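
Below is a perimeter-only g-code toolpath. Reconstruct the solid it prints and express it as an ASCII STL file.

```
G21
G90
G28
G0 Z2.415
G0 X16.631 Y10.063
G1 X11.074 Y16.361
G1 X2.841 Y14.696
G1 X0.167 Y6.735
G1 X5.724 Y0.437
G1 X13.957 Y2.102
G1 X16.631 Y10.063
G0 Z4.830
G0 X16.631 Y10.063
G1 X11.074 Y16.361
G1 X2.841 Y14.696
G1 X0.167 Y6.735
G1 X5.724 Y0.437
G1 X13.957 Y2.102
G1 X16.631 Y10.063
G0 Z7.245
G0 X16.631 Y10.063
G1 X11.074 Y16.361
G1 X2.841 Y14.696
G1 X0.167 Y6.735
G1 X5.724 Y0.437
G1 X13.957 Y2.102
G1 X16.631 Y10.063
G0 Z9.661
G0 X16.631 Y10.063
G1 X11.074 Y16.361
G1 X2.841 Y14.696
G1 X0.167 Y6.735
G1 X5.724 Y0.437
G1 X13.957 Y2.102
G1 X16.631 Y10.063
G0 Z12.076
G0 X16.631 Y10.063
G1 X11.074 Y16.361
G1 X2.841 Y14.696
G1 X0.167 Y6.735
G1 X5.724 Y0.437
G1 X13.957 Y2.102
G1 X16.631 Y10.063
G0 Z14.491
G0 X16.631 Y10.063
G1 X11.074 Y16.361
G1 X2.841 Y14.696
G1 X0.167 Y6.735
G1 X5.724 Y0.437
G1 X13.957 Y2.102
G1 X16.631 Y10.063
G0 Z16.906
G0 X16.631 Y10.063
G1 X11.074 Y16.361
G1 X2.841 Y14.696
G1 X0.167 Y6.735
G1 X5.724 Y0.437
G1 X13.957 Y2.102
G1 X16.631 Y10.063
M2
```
solid part
  facet normal 0.0000 0.0000 -1.0000
    outer loop
      vertex 2.841 14.696 0.000
      vertex 11.074 16.361 0.000
      vertex 16.631 10.063 0.000
    endloop
  endfacet
  facet normal 0.0000 0.0000 -1.0000
    outer loop
      vertex 0.167 6.735 0.000
      vertex 2.841 14.696 0.000
      vertex 16.631 10.063 0.000
    endloop
  endfacet
  facet normal 0.0000 0.0000 -1.0000
    outer loop
      vertex 5.724 0.437 0.000
      vertex 0.167 6.735 0.000
      vertex 16.631 10.063 0.000
    endloop
  endfacet
  facet normal 0.0000 0.0000 -1.0000
    outer loop
      vertex 13.957 2.102 0.000
      vertex 5.724 0.437 0.000
      vertex 16.631 10.063 0.000
    endloop
  endfacet
  facet normal 0.0000 0.0000 1.0000
    outer loop
      vertex 16.631 10.063 16.906
      vertex 11.074 16.361 16.906
      vertex 2.841 14.696 16.906
    endloop
  endfacet
  facet normal 0.0000 0.0000 1.0000
    outer loop
      vertex 16.631 10.063 16.906
      vertex 2.841 14.696 16.906
      vertex 0.167 6.735 16.906
    endloop
  endfacet
  facet normal 0.0000 0.0000 1.0000
    outer loop
      vertex 16.631 10.063 16.906
      vertex 0.167 6.735 16.906
      vertex 5.724 0.437 16.906
    endloop
  endfacet
  facet normal 0.0000 0.0000 1.0000
    outer loop
      vertex 16.631 10.063 16.906
      vertex 5.724 0.437 16.906
      vertex 13.957 2.102 16.906
    endloop
  endfacet
  facet normal 0.7498 0.6616 0.0000
    outer loop
      vertex 16.631 10.063 0.000
      vertex 11.074 16.361 0.000
      vertex 11.074 16.361 16.906
    endloop
  endfacet
  facet normal 0.7498 0.6616 0.0000
    outer loop
      vertex 16.631 10.063 0.000
      vertex 11.074 16.361 16.906
      vertex 16.631 10.063 16.906
    endloop
  endfacet
  facet normal -0.1982 0.9802 0.0000
    outer loop
      vertex 11.074 16.361 0.000
      vertex 2.841 14.696 0.000
      vertex 2.841 14.696 16.906
    endloop
  endfacet
  facet normal -0.1982 0.9802 0.0000
    outer loop
      vertex 11.074 16.361 0.000
      vertex 2.841 14.696 16.906
      vertex 11.074 16.361 16.906
    endloop
  endfacet
  facet normal -0.9480 0.3184 0.0000
    outer loop
      vertex 2.841 14.696 0.000
      vertex 0.167 6.735 0.000
      vertex 0.167 6.735 16.906
    endloop
  endfacet
  facet normal -0.9480 0.3184 0.0000
    outer loop
      vertex 2.841 14.696 0.000
      vertex 0.167 6.735 16.906
      vertex 2.841 14.696 16.906
    endloop
  endfacet
  facet normal -0.7498 -0.6616 0.0000
    outer loop
      vertex 0.167 6.735 0.000
      vertex 5.724 0.437 0.000
      vertex 5.724 0.437 16.906
    endloop
  endfacet
  facet normal -0.7498 -0.6616 0.0000
    outer loop
      vertex 0.167 6.735 0.000
      vertex 5.724 0.437 16.906
      vertex 0.167 6.735 16.906
    endloop
  endfacet
  facet normal 0.1982 -0.9802 0.0000
    outer loop
      vertex 5.724 0.437 0.000
      vertex 13.957 2.102 0.000
      vertex 13.957 2.102 16.906
    endloop
  endfacet
  facet normal 0.1982 -0.9802 0.0000
    outer loop
      vertex 5.724 0.437 0.000
      vertex 13.957 2.102 16.906
      vertex 5.724 0.437 16.906
    endloop
  endfacet
  facet normal 0.9480 -0.3184 0.0000
    outer loop
      vertex 13.957 2.102 0.000
      vertex 16.631 10.063 0.000
      vertex 16.631 10.063 16.906
    endloop
  endfacet
  facet normal 0.9480 -0.3184 0.0000
    outer loop
      vertex 13.957 2.102 0.000
      vertex 16.631 10.063 16.906
      vertex 13.957 2.102 16.906
    endloop
  endfacet
endsolid part

The G0 Z moves step by Δz≈2.415 mm. Every layer's G1 loop is the same polygon, so the solid is a straight extrusion of it from z=0 to z≈16.9. Closing with flat bottom and top caps and triangulating gives 20 facets — a regular 6-sided prism (a cylinder approximated with 6 flat sides), circumscribed radius ≈ 8.4 mm, height ≈ 16.9 mm.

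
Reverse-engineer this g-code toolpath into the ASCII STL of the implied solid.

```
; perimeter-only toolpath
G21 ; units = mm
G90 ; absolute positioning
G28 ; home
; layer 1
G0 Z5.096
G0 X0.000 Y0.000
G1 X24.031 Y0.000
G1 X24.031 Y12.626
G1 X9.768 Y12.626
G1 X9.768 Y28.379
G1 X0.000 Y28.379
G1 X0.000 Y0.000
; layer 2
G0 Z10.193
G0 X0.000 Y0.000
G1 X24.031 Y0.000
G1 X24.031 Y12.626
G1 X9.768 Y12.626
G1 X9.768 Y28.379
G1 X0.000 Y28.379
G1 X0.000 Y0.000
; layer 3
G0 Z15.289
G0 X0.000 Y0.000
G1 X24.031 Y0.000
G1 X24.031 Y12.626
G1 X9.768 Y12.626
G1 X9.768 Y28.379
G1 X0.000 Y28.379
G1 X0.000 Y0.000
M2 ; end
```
solid part
  facet normal 0.0000 0.0000 -1.0000
    outer loop
      vertex 24.031 12.626 0.000
      vertex 24.031 0.000 0.000
      vertex 0.000 0.000 0.000
    endloop
  endfacet
  facet normal 0.0000 0.0000 -1.0000
    outer loop
      vertex 9.768 12.626 0.000
      vertex 24.031 12.626 0.000
      vertex 0.000 0.000 0.000
    endloop
  endfacet
  facet normal 0.0000 0.0000 -1.0000
    outer loop
      vertex 9.768 28.379 0.000
      vertex 9.768 12.626 0.000
      vertex 0.000 0.000 0.000
    endloop
  endfacet
  facet normal 0.0000 0.0000 -1.0000
    outer loop
      vertex 0.000 28.379 0.000
      vertex 9.768 28.379 0.000
      vertex 0.000 0.000 0.000
    endloop
  endfacet
  facet normal 0.0000 0.0000 1.0000
    outer loop
      vertex 0.000 0.000 15.289
      vertex 24.031 0.000 15.289
      vertex 24.031 12.626 15.289
    endloop
  endfacet
  facet normal 0.0000 0.0000 1.0000
    outer loop
      vertex 0.000 0.000 15.289
      vertex 24.031 12.626 15.289
      vertex 9.768 12.626 15.289
    endloop
  endfacet
  facet normal 0.0000 0.0000 1.0000
    outer loop
      vertex 0.000 0.000 15.289
      vertex 9.768 12.626 15.289
      vertex 9.768 28.379 15.289
    endloop
  endfacet
  facet normal 0.0000 0.0000 1.0000
    outer loop
      vertex 0.000 0.000 15.289
      vertex 9.768 28.379 15.289
      vertex 0.000 28.379 15.289
    endloop
  endfacet
  facet normal 0.0000 -1.0000 0.0000
    outer loop
      vertex 0.000 0.000 0.000
      vertex 24.031 0.000 0.000
      vertex 24.031 0.000 15.289
    endloop
  endfacet
  facet normal 0.0000 -1.0000 0.0000
    outer loop
      vertex 0.000 0.000 0.000
      vertex 24.031 0.000 15.289
      vertex 0.000 0.000 15.289
    endloop
  endfacet
  facet normal 1.0000 0.0000 0.0000
    outer loop
      vertex 24.031 0.000 0.000
      vertex 24.031 12.626 0.000
      vertex 24.031 12.626 15.289
    endloop
  endfacet
  facet normal 1.0000 0.0000 0.0000
    outer loop
      vertex 24.031 0.000 0.000
      vertex 24.031 12.626 15.289
      vertex 24.031 0.000 15.289
    endloop
  endfacet
  facet normal 0.0000 1.0000 0.0000
    outer loop
      vertex 24.031 12.626 0.000
      vertex 9.768 12.626 0.000
      vertex 9.768 12.626 15.289
    endloop
  endfacet
  facet normal 0.0000 1.0000 0.0000
    outer loop
      vertex 24.031 12.626 0.000
      vertex 9.768 12.626 15.289
      vertex 24.031 12.626 15.289
    endloop
  endfacet
  facet normal 1.0000 0.0000 0.0000
    outer loop
      vertex 9.768 12.626 0.000
      vertex 9.768 28.379 0.000
      vertex 9.768 28.379 15.289
    endloop
  endfacet
  facet normal 1.0000 0.0000 0.0000
    outer loop
      vertex 9.768 12.626 0.000
      vertex 9.768 28.379 15.289
      vertex 9.768 12.626 15.289
    endloop
  endfacet
  facet normal 0.0000 1.0000 0.0000
    outer loop
      vertex 9.768 28.379 0.000
      vertex 0.000 28.379 0.000
      vertex 0.000 28.379 15.289
    endloop
  endfacet
  facet normal 0.0000 1.0000 0.0000
    outer loop
      vertex 9.768 28.379 0.000
      vertex 0.000 28.379 15.289
      vertex 9.768 28.379 15.289
    endloop
  endfacet
  facet normal -1.0000 0.0000 0.0000
    outer loop
      vertex 0.000 28.379 0.000
      vertex 0.000 0.000 0.000
      vertex 0.000 0.000 15.289
    endloop
  endfacet
  facet normal -1.0000 0.0000 0.0000
    outer loop
      vertex 0.000 28.379 0.000
      vertex 0.000 0.000 15.289
      vertex 0.000 28.379 15.289
    endloop
  endfacet
endsolid part

The G0 Z moves step by Δz≈5.096 mm. Every layer's G1 loop is the same polygon, so the solid is a straight extrusion of it from z=0 to z≈15.3. Closing with flat bottom and top caps and triangulating gives 20 facets — an L-shaped prism: outer 24 × 28.4 mm, arm thicknesses ≈ 12.6 mm (horizontal) and 9.77 mm (vertical), extruded 15.3 mm in z.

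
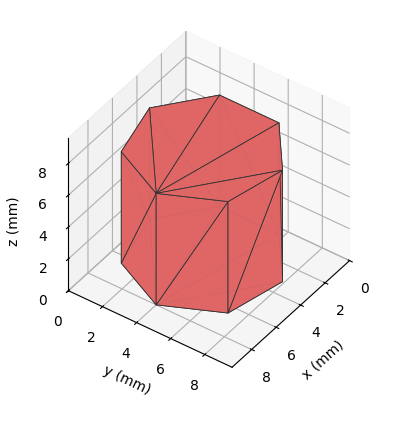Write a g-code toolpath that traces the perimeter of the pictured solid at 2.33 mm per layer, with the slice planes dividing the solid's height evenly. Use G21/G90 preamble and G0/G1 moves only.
Reading the render: the shape is a regular 7-sided prism (a cylinder approximated with 7 flat sides), circumscribed radius ≈ 4 mm, height ≈ 7 mm (dimensions read to the nearest mm from the axis ticks). For the g-code, the solid's height is divided into equal slices at the stated Δz and each level perimeter traced with G1 moves after a G0 lift.

; perimeter-only toolpath
G21 ; units = mm
G90 ; absolute positioning
G28 ; home
; layer 1
G0 Z2.33
G0 X8.00 Y4.00
G1 X6.49 Y7.13
G1 X3.11 Y7.90
G1 X0.40 Y5.74
G1 X0.40 Y2.26
G1 X3.11 Y0.10
G1 X6.49 Y0.87
G1 X8.00 Y4.00
; layer 2
G0 Z4.67
G0 X8.00 Y4.00
G1 X6.49 Y7.13
G1 X3.11 Y7.90
G1 X0.40 Y5.74
G1 X0.40 Y2.26
G1 X3.11 Y0.10
G1 X6.49 Y0.87
G1 X8.00 Y4.00
; layer 3
G0 Z7.00
G0 X8.00 Y4.00
G1 X6.49 Y7.13
G1 X3.11 Y7.90
G1 X0.40 Y5.74
G1 X0.40 Y2.26
G1 X3.11 Y0.10
G1 X6.49 Y0.87
G1 X8.00 Y4.00
M2 ; end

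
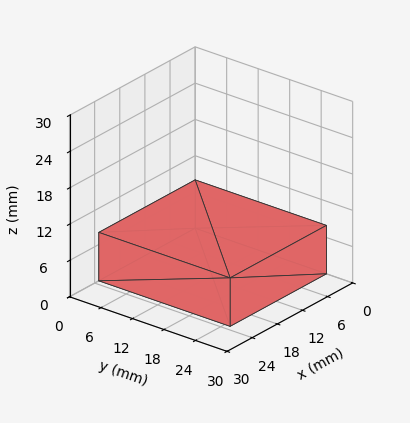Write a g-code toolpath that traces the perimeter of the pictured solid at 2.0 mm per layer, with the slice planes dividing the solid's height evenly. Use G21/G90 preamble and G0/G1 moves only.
Reading the render: the shape is a rectangular box, roughly 23 × 25 mm footprint and 8 mm tall (dimensions read to the nearest mm from the axis ticks). For the g-code, the solid's height is divided into equal slices at the stated Δz and each level perimeter traced with G1 moves after a G0 lift.

; perimeter-only toolpath
G21 ; units = mm
G90 ; absolute positioning
G28 ; home
; layer 1
G0 Z2.0
G0 X0.0 Y0.0
G1 X23.0 Y0.0
G1 X23.0 Y25.0
G1 X0.0 Y25.0
G1 X0.0 Y0.0
; layer 2
G0 Z4.0
G0 X0.0 Y0.0
G1 X23.0 Y0.0
G1 X23.0 Y25.0
G1 X0.0 Y25.0
G1 X0.0 Y0.0
; layer 3
G0 Z6.0
G0 X0.0 Y0.0
G1 X23.0 Y0.0
G1 X23.0 Y25.0
G1 X0.0 Y25.0
G1 X0.0 Y0.0
; layer 4
G0 Z8.0
G0 X0.0 Y0.0
G1 X23.0 Y0.0
G1 X23.0 Y25.0
G1 X0.0 Y25.0
G1 X0.0 Y0.0
M2 ; end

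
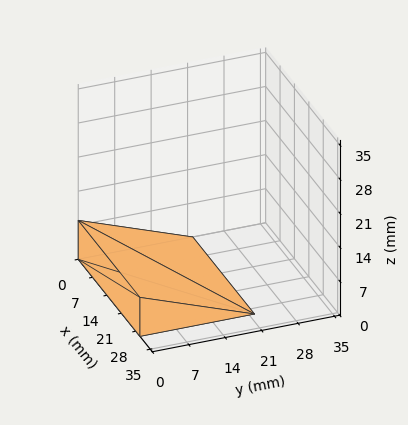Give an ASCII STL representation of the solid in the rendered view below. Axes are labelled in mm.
Reading the render: the shape is a wedge (ramp): 30 × 22 mm base, rising to 8 mm along the y=0 edge and sloping linearly to z=0 at y=22 (dimensions read to the nearest mm from the axis ticks). For the STL, each face is triangulated and given an outward normal.

solid part
  facet normal 0.0000 0.0000 -1.0000
    outer loop
      vertex 30.000 22.000 0.000
      vertex 30.000 0.000 0.000
      vertex 0.000 0.000 0.000
    endloop
  endfacet
  facet normal 0.0000 0.0000 -1.0000
    outer loop
      vertex 0.000 22.000 0.000
      vertex 30.000 22.000 0.000
      vertex 0.000 0.000 0.000
    endloop
  endfacet
  facet normal 0.0000 -1.0000 0.0000
    outer loop
      vertex 0.000 0.000 0.000
      vertex 30.000 0.000 0.000
      vertex 30.000 0.000 8.000
    endloop
  endfacet
  facet normal 0.0000 -1.0000 0.0000
    outer loop
      vertex 0.000 0.000 0.000
      vertex 30.000 0.000 8.000
      vertex 0.000 0.000 8.000
    endloop
  endfacet
  facet normal 0.0000 0.3417 0.9398
    outer loop
      vertex 0.000 0.000 8.000
      vertex 30.000 0.000 8.000
      vertex 30.000 22.000 0.000
    endloop
  endfacet
  facet normal 0.0000 0.3417 0.9398
    outer loop
      vertex 0.000 0.000 8.000
      vertex 30.000 22.000 0.000
      vertex 0.000 22.000 0.000
    endloop
  endfacet
  facet normal -1.0000 0.0000 0.0000
    outer loop
      vertex 0.000 0.000 8.000
      vertex 0.000 22.000 0.000
      vertex 0.000 0.000 0.000
    endloop
  endfacet
  facet normal 1.0000 0.0000 0.0000
    outer loop
      vertex 30.000 0.000 0.000
      vertex 30.000 22.000 0.000
      vertex 30.000 0.000 8.000
    endloop
  endfacet
endsolid part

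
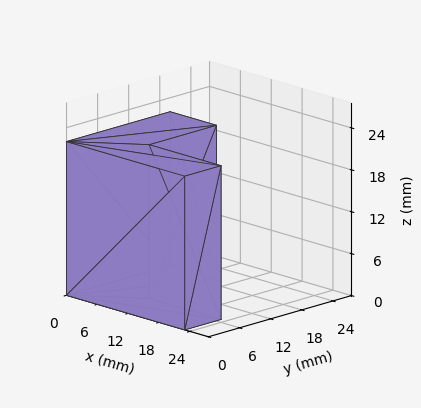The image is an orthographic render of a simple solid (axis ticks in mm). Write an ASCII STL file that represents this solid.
Reading the render: the shape is an L-shaped prism: outer 23 × 20 mm, arm thicknesses ≈ 7 mm (horizontal) and 9 mm (vertical), extruded 22 mm in z (dimensions read to the nearest mm from the axis ticks). For the STL, each face is triangulated and given an outward normal.

solid part
  facet normal 0.0000 0.0000 -1.0000
    outer loop
      vertex 23.000 7.000 0.000
      vertex 23.000 0.000 0.000
      vertex 0.000 0.000 0.000
    endloop
  endfacet
  facet normal 0.0000 0.0000 -1.0000
    outer loop
      vertex 9.000 7.000 0.000
      vertex 23.000 7.000 0.000
      vertex 0.000 0.000 0.000
    endloop
  endfacet
  facet normal 0.0000 0.0000 -1.0000
    outer loop
      vertex 9.000 20.000 0.000
      vertex 9.000 7.000 0.000
      vertex 0.000 0.000 0.000
    endloop
  endfacet
  facet normal 0.0000 0.0000 -1.0000
    outer loop
      vertex 0.000 20.000 0.000
      vertex 9.000 20.000 0.000
      vertex 0.000 0.000 0.000
    endloop
  endfacet
  facet normal 0.0000 0.0000 1.0000
    outer loop
      vertex 0.000 0.000 22.000
      vertex 23.000 0.000 22.000
      vertex 23.000 7.000 22.000
    endloop
  endfacet
  facet normal 0.0000 0.0000 1.0000
    outer loop
      vertex 0.000 0.000 22.000
      vertex 23.000 7.000 22.000
      vertex 9.000 7.000 22.000
    endloop
  endfacet
  facet normal 0.0000 0.0000 1.0000
    outer loop
      vertex 0.000 0.000 22.000
      vertex 9.000 7.000 22.000
      vertex 9.000 20.000 22.000
    endloop
  endfacet
  facet normal 0.0000 0.0000 1.0000
    outer loop
      vertex 0.000 0.000 22.000
      vertex 9.000 20.000 22.000
      vertex 0.000 20.000 22.000
    endloop
  endfacet
  facet normal 0.0000 -1.0000 0.0000
    outer loop
      vertex 0.000 0.000 0.000
      vertex 23.000 0.000 0.000
      vertex 23.000 0.000 22.000
    endloop
  endfacet
  facet normal 0.0000 -1.0000 0.0000
    outer loop
      vertex 0.000 0.000 0.000
      vertex 23.000 0.000 22.000
      vertex 0.000 0.000 22.000
    endloop
  endfacet
  facet normal 1.0000 0.0000 0.0000
    outer loop
      vertex 23.000 0.000 0.000
      vertex 23.000 7.000 0.000
      vertex 23.000 7.000 22.000
    endloop
  endfacet
  facet normal 1.0000 0.0000 0.0000
    outer loop
      vertex 23.000 0.000 0.000
      vertex 23.000 7.000 22.000
      vertex 23.000 0.000 22.000
    endloop
  endfacet
  facet normal 0.0000 1.0000 0.0000
    outer loop
      vertex 23.000 7.000 0.000
      vertex 9.000 7.000 0.000
      vertex 9.000 7.000 22.000
    endloop
  endfacet
  facet normal 0.0000 1.0000 0.0000
    outer loop
      vertex 23.000 7.000 0.000
      vertex 9.000 7.000 22.000
      vertex 23.000 7.000 22.000
    endloop
  endfacet
  facet normal 1.0000 0.0000 0.0000
    outer loop
      vertex 9.000 7.000 0.000
      vertex 9.000 20.000 0.000
      vertex 9.000 20.000 22.000
    endloop
  endfacet
  facet normal 1.0000 0.0000 0.0000
    outer loop
      vertex 9.000 7.000 0.000
      vertex 9.000 20.000 22.000
      vertex 9.000 7.000 22.000
    endloop
  endfacet
  facet normal 0.0000 1.0000 0.0000
    outer loop
      vertex 9.000 20.000 0.000
      vertex 0.000 20.000 0.000
      vertex 0.000 20.000 22.000
    endloop
  endfacet
  facet normal 0.0000 1.0000 0.0000
    outer loop
      vertex 9.000 20.000 0.000
      vertex 0.000 20.000 22.000
      vertex 9.000 20.000 22.000
    endloop
  endfacet
  facet normal -1.0000 0.0000 0.0000
    outer loop
      vertex 0.000 20.000 0.000
      vertex 0.000 0.000 0.000
      vertex 0.000 0.000 22.000
    endloop
  endfacet
  facet normal -1.0000 0.0000 0.0000
    outer loop
      vertex 0.000 20.000 0.000
      vertex 0.000 0.000 22.000
      vertex 0.000 20.000 22.000
    endloop
  endfacet
endsolid part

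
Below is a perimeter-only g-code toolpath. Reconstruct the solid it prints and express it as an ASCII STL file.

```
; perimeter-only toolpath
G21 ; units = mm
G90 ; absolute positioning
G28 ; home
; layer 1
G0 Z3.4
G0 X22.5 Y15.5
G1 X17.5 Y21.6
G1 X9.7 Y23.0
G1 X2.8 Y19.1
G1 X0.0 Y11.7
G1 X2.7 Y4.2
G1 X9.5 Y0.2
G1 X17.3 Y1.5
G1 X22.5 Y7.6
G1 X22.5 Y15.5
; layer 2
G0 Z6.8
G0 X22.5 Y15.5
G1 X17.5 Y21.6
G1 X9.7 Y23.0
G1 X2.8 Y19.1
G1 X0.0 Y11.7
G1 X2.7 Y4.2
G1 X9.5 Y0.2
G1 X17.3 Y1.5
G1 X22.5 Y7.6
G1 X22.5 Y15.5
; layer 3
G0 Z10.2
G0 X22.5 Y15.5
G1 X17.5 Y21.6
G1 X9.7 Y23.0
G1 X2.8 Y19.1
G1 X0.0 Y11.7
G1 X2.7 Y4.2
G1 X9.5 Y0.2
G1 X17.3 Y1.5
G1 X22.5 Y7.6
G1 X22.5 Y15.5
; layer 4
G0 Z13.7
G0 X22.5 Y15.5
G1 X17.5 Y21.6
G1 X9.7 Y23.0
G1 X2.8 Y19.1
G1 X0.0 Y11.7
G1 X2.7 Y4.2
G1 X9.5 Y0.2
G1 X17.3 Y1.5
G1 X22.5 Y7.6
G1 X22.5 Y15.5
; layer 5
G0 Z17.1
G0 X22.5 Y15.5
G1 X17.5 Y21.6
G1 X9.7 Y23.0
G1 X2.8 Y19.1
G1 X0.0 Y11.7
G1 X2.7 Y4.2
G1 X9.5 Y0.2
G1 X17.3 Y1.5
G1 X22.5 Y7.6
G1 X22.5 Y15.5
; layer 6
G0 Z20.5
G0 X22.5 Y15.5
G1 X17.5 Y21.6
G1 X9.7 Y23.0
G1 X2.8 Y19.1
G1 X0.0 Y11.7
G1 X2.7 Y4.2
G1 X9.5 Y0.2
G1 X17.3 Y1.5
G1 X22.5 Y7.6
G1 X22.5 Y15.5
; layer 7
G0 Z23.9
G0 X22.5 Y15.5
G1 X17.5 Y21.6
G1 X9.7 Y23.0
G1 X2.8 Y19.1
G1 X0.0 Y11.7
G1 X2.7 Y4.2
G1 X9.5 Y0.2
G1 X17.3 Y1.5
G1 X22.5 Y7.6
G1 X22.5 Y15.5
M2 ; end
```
solid part
  facet normal 0.0000 0.0000 -1.0000
    outer loop
      vertex 9.7 23.0 0.0
      vertex 17.5 21.6 0.0
      vertex 22.5 15.5 0.0
    endloop
  endfacet
  facet normal 0.0000 0.0000 -1.0000
    outer loop
      vertex 2.8 19.1 0.0
      vertex 9.7 23.0 0.0
      vertex 22.5 15.5 0.0
    endloop
  endfacet
  facet normal 0.0000 0.0000 -1.0000
    outer loop
      vertex 0.0 11.7 0.0
      vertex 2.8 19.1 0.0
      vertex 22.5 15.5 0.0
    endloop
  endfacet
  facet normal 0.0000 0.0000 -1.0000
    outer loop
      vertex 2.7 4.2 0.0
      vertex 0.0 11.7 0.0
      vertex 22.5 15.5 0.0
    endloop
  endfacet
  facet normal 0.0000 0.0000 -1.0000
    outer loop
      vertex 9.5 0.2 0.0
      vertex 2.7 4.2 0.0
      vertex 22.5 15.5 0.0
    endloop
  endfacet
  facet normal 0.0000 0.0000 -1.0000
    outer loop
      vertex 17.3 1.5 0.0
      vertex 9.5 0.2 0.0
      vertex 22.5 15.5 0.0
    endloop
  endfacet
  facet normal 0.0000 0.0000 -1.0000
    outer loop
      vertex 22.5 7.6 0.0
      vertex 17.3 1.5 0.0
      vertex 22.5 15.5 0.0
    endloop
  endfacet
  facet normal 0.0000 0.0000 1.0000
    outer loop
      vertex 22.5 15.5 23.9
      vertex 17.5 21.6 23.9
      vertex 9.7 23.0 23.9
    endloop
  endfacet
  facet normal 0.0000 0.0000 1.0000
    outer loop
      vertex 22.5 15.5 23.9
      vertex 9.7 23.0 23.9
      vertex 2.8 19.1 23.9
    endloop
  endfacet
  facet normal 0.0000 0.0000 1.0000
    outer loop
      vertex 22.5 15.5 23.9
      vertex 2.8 19.1 23.9
      vertex 0.0 11.7 23.9
    endloop
  endfacet
  facet normal 0.0000 0.0000 1.0000
    outer loop
      vertex 22.5 15.5 23.9
      vertex 0.0 11.7 23.9
      vertex 2.7 4.2 23.9
    endloop
  endfacet
  facet normal 0.0000 0.0000 1.0000
    outer loop
      vertex 22.5 15.5 23.9
      vertex 2.7 4.2 23.9
      vertex 9.5 0.2 23.9
    endloop
  endfacet
  facet normal 0.0000 0.0000 1.0000
    outer loop
      vertex 22.5 15.5 23.9
      vertex 9.5 0.2 23.9
      vertex 17.3 1.5 23.9
    endloop
  endfacet
  facet normal 0.0000 0.0000 1.0000
    outer loop
      vertex 22.5 15.5 23.9
      vertex 17.3 1.5 23.9
      vertex 22.5 7.6 23.9
    endloop
  endfacet
  facet normal 0.7734 0.6339 0.0000
    outer loop
      vertex 22.5 15.5 0.0
      vertex 17.5 21.6 0.0
      vertex 17.5 21.6 23.9
    endloop
  endfacet
  facet normal 0.7734 0.6339 0.0000
    outer loop
      vertex 22.5 15.5 0.0
      vertex 17.5 21.6 23.9
      vertex 22.5 15.5 23.9
    endloop
  endfacet
  facet normal 0.1767 0.9843 0.0000
    outer loop
      vertex 17.5 21.6 0.0
      vertex 9.7 23.0 0.0
      vertex 9.7 23.0 23.9
    endloop
  endfacet
  facet normal 0.1767 0.9843 0.0000
    outer loop
      vertex 17.5 21.6 0.0
      vertex 9.7 23.0 23.9
      vertex 17.5 21.6 23.9
    endloop
  endfacet
  facet normal -0.4921 0.8706 0.0000
    outer loop
      vertex 9.7 23.0 0.0
      vertex 2.8 19.1 0.0
      vertex 2.8 19.1 23.9
    endloop
  endfacet
  facet normal -0.4921 0.8706 0.0000
    outer loop
      vertex 9.7 23.0 0.0
      vertex 2.8 19.1 23.9
      vertex 9.7 23.0 23.9
    endloop
  endfacet
  facet normal -0.9353 0.3539 0.0000
    outer loop
      vertex 2.8 19.1 0.0
      vertex 0.0 11.7 0.0
      vertex 0.0 11.7 23.9
    endloop
  endfacet
  facet normal -0.9353 0.3539 0.0000
    outer loop
      vertex 2.8 19.1 0.0
      vertex 0.0 11.7 23.9
      vertex 2.8 19.1 23.9
    endloop
  endfacet
  facet normal -0.9409 -0.3387 0.0000
    outer loop
      vertex 0.0 11.7 0.0
      vertex 2.7 4.2 0.0
      vertex 2.7 4.2 23.9
    endloop
  endfacet
  facet normal -0.9409 -0.3387 0.0000
    outer loop
      vertex 0.0 11.7 0.0
      vertex 2.7 4.2 23.9
      vertex 0.0 11.7 23.9
    endloop
  endfacet
  facet normal -0.5070 -0.8619 0.0000
    outer loop
      vertex 2.7 4.2 0.0
      vertex 9.5 0.2 0.0
      vertex 9.5 0.2 23.9
    endloop
  endfacet
  facet normal -0.5070 -0.8619 0.0000
    outer loop
      vertex 2.7 4.2 0.0
      vertex 9.5 0.2 23.9
      vertex 2.7 4.2 23.9
    endloop
  endfacet
  facet normal 0.1644 -0.9864 0.0000
    outer loop
      vertex 9.5 0.2 0.0
      vertex 17.3 1.5 0.0
      vertex 17.3 1.5 23.9
    endloop
  endfacet
  facet normal 0.1644 -0.9864 0.0000
    outer loop
      vertex 9.5 0.2 0.0
      vertex 17.3 1.5 23.9
      vertex 9.5 0.2 23.9
    endloop
  endfacet
  facet normal 0.7610 -0.6487 0.0000
    outer loop
      vertex 17.3 1.5 0.0
      vertex 22.5 7.6 0.0
      vertex 22.5 7.6 23.9
    endloop
  endfacet
  facet normal 0.7610 -0.6487 0.0000
    outer loop
      vertex 17.3 1.5 0.0
      vertex 22.5 7.6 23.9
      vertex 17.3 1.5 23.9
    endloop
  endfacet
  facet normal 1.0000 0.0000 0.0000
    outer loop
      vertex 22.5 7.6 0.0
      vertex 22.5 15.5 0.0
      vertex 22.5 15.5 23.9
    endloop
  endfacet
  facet normal 1.0000 0.0000 0.0000
    outer loop
      vertex 22.5 7.6 0.0
      vertex 22.5 15.5 23.9
      vertex 22.5 7.6 23.9
    endloop
  endfacet
endsolid part

The G0 Z moves step by Δz≈3.4 mm. Every layer's G1 loop is the same polygon, so the solid is a straight extrusion of it from z=0 to z≈23.9. Closing with flat bottom and top caps and triangulating gives 32 facets — a regular 9-sided prism (a cylinder approximated with 9 flat sides), circumscribed radius ≈ 11.6 mm, height ≈ 23.9 mm.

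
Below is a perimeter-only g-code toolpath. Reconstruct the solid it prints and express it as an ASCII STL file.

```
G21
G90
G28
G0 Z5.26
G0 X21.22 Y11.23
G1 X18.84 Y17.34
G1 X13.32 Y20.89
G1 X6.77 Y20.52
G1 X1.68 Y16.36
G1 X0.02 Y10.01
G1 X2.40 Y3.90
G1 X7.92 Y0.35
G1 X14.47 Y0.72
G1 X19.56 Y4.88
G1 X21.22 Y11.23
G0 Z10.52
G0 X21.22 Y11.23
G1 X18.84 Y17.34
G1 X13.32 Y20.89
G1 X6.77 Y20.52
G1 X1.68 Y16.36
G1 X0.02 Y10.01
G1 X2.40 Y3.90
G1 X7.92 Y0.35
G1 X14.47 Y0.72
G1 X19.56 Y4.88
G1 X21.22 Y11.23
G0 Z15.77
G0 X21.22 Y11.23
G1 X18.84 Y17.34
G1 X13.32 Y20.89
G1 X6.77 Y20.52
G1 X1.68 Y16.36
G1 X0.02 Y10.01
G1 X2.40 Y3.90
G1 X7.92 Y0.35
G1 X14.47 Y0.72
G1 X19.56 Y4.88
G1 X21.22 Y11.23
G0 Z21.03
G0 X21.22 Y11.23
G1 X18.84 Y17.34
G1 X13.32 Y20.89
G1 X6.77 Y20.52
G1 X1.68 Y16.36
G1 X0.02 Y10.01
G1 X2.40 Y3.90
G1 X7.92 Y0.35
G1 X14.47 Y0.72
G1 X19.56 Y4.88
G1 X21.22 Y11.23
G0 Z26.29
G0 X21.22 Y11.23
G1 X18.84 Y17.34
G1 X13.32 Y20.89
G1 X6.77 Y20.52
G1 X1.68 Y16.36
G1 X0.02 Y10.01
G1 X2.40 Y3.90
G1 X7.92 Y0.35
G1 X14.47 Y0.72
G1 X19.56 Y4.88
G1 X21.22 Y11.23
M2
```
solid part
  facet normal 0.0000 0.0000 -1.0000
    outer loop
      vertex 13.32 20.89 0.00
      vertex 18.84 17.34 0.00
      vertex 21.22 11.23 0.00
    endloop
  endfacet
  facet normal 0.0000 0.0000 -1.0000
    outer loop
      vertex 6.77 20.52 0.00
      vertex 13.32 20.89 0.00
      vertex 21.22 11.23 0.00
    endloop
  endfacet
  facet normal 0.0000 0.0000 -1.0000
    outer loop
      vertex 1.68 16.36 0.00
      vertex 6.77 20.52 0.00
      vertex 21.22 11.23 0.00
    endloop
  endfacet
  facet normal 0.0000 0.0000 -1.0000
    outer loop
      vertex 0.02 10.01 0.00
      vertex 1.68 16.36 0.00
      vertex 21.22 11.23 0.00
    endloop
  endfacet
  facet normal 0.0000 0.0000 -1.0000
    outer loop
      vertex 2.40 3.90 0.00
      vertex 0.02 10.01 0.00
      vertex 21.22 11.23 0.00
    endloop
  endfacet
  facet normal 0.0000 0.0000 -1.0000
    outer loop
      vertex 7.92 0.35 0.00
      vertex 2.40 3.90 0.00
      vertex 21.22 11.23 0.00
    endloop
  endfacet
  facet normal 0.0000 0.0000 -1.0000
    outer loop
      vertex 14.47 0.72 0.00
      vertex 7.92 0.35 0.00
      vertex 21.22 11.23 0.00
    endloop
  endfacet
  facet normal 0.0000 0.0000 -1.0000
    outer loop
      vertex 19.56 4.88 0.00
      vertex 14.47 0.72 0.00
      vertex 21.22 11.23 0.00
    endloop
  endfacet
  facet normal 0.0000 0.0000 1.0000
    outer loop
      vertex 21.22 11.23 26.29
      vertex 18.84 17.34 26.29
      vertex 13.32 20.89 26.29
    endloop
  endfacet
  facet normal 0.0000 0.0000 1.0000
    outer loop
      vertex 21.22 11.23 26.29
      vertex 13.32 20.89 26.29
      vertex 6.77 20.52 26.29
    endloop
  endfacet
  facet normal 0.0000 0.0000 1.0000
    outer loop
      vertex 21.22 11.23 26.29
      vertex 6.77 20.52 26.29
      vertex 1.68 16.36 26.29
    endloop
  endfacet
  facet normal 0.0000 0.0000 1.0000
    outer loop
      vertex 21.22 11.23 26.29
      vertex 1.68 16.36 26.29
      vertex 0.02 10.01 26.29
    endloop
  endfacet
  facet normal 0.0000 0.0000 1.0000
    outer loop
      vertex 21.22 11.23 26.29
      vertex 0.02 10.01 26.29
      vertex 2.40 3.90 26.29
    endloop
  endfacet
  facet normal 0.0000 0.0000 1.0000
    outer loop
      vertex 21.22 11.23 26.29
      vertex 2.40 3.90 26.29
      vertex 7.92 0.35 26.29
    endloop
  endfacet
  facet normal 0.0000 0.0000 1.0000
    outer loop
      vertex 21.22 11.23 26.29
      vertex 7.92 0.35 26.29
      vertex 14.47 0.72 26.29
    endloop
  endfacet
  facet normal 0.0000 0.0000 1.0000
    outer loop
      vertex 21.22 11.23 26.29
      vertex 14.47 0.72 26.29
      vertex 19.56 4.88 26.29
    endloop
  endfacet
  facet normal 0.9318 0.3630 0.0000
    outer loop
      vertex 21.22 11.23 0.00
      vertex 18.84 17.34 0.00
      vertex 18.84 17.34 26.29
    endloop
  endfacet
  facet normal 0.9318 0.3630 0.0000
    outer loop
      vertex 21.22 11.23 0.00
      vertex 18.84 17.34 26.29
      vertex 21.22 11.23 26.29
    endloop
  endfacet
  facet normal 0.5409 0.8411 0.0000
    outer loop
      vertex 18.84 17.34 0.00
      vertex 13.32 20.89 0.00
      vertex 13.32 20.89 26.29
    endloop
  endfacet
  facet normal 0.5409 0.8411 0.0000
    outer loop
      vertex 18.84 17.34 0.00
      vertex 13.32 20.89 26.29
      vertex 18.84 17.34 26.29
    endloop
  endfacet
  facet normal -0.0564 0.9984 0.0000
    outer loop
      vertex 13.32 20.89 0.00
      vertex 6.77 20.52 0.00
      vertex 6.77 20.52 26.29
    endloop
  endfacet
  facet normal -0.0564 0.9984 0.0000
    outer loop
      vertex 13.32 20.89 0.00
      vertex 6.77 20.52 26.29
      vertex 13.32 20.89 26.29
    endloop
  endfacet
  facet normal -0.6328 0.7743 0.0000
    outer loop
      vertex 6.77 20.52 0.00
      vertex 1.68 16.36 0.00
      vertex 1.68 16.36 26.29
    endloop
  endfacet
  facet normal -0.6328 0.7743 0.0000
    outer loop
      vertex 6.77 20.52 0.00
      vertex 1.68 16.36 26.29
      vertex 6.77 20.52 26.29
    endloop
  endfacet
  facet normal -0.9675 0.2529 0.0000
    outer loop
      vertex 1.68 16.36 0.00
      vertex 0.02 10.01 0.00
      vertex 0.02 10.01 26.29
    endloop
  endfacet
  facet normal -0.9675 0.2529 0.0000
    outer loop
      vertex 1.68 16.36 0.00
      vertex 0.02 10.01 26.29
      vertex 1.68 16.36 26.29
    endloop
  endfacet
  facet normal -0.9318 -0.3630 0.0000
    outer loop
      vertex 0.02 10.01 0.00
      vertex 2.40 3.90 0.00
      vertex 2.40 3.90 26.29
    endloop
  endfacet
  facet normal -0.9318 -0.3630 0.0000
    outer loop
      vertex 0.02 10.01 0.00
      vertex 2.40 3.90 26.29
      vertex 0.02 10.01 26.29
    endloop
  endfacet
  facet normal -0.5409 -0.8411 0.0000
    outer loop
      vertex 2.40 3.90 0.00
      vertex 7.92 0.35 0.00
      vertex 7.92 0.35 26.29
    endloop
  endfacet
  facet normal -0.5409 -0.8411 0.0000
    outer loop
      vertex 2.40 3.90 0.00
      vertex 7.92 0.35 26.29
      vertex 2.40 3.90 26.29
    endloop
  endfacet
  facet normal 0.0564 -0.9984 0.0000
    outer loop
      vertex 7.92 0.35 0.00
      vertex 14.47 0.72 0.00
      vertex 14.47 0.72 26.29
    endloop
  endfacet
  facet normal 0.0564 -0.9984 0.0000
    outer loop
      vertex 7.92 0.35 0.00
      vertex 14.47 0.72 26.29
      vertex 7.92 0.35 26.29
    endloop
  endfacet
  facet normal 0.6328 -0.7743 0.0000
    outer loop
      vertex 14.47 0.72 0.00
      vertex 19.56 4.88 0.00
      vertex 19.56 4.88 26.29
    endloop
  endfacet
  facet normal 0.6328 -0.7743 0.0000
    outer loop
      vertex 14.47 0.72 0.00
      vertex 19.56 4.88 26.29
      vertex 14.47 0.72 26.29
    endloop
  endfacet
  facet normal 0.9675 -0.2529 0.0000
    outer loop
      vertex 19.56 4.88 0.00
      vertex 21.22 11.23 0.00
      vertex 21.22 11.23 26.29
    endloop
  endfacet
  facet normal 0.9675 -0.2529 0.0000
    outer loop
      vertex 19.56 4.88 0.00
      vertex 21.22 11.23 26.29
      vertex 19.56 4.88 26.29
    endloop
  endfacet
endsolid part

The G0 Z moves step by Δz≈5.26 mm. Every layer's G1 loop is the same polygon, so the solid is a straight extrusion of it from z=0 to z≈26.3. Closing with flat bottom and top caps and triangulating gives 36 facets — a regular 10-sided prism (a cylinder approximated with 10 flat sides), circumscribed radius ≈ 10.6 mm, height ≈ 26.3 mm.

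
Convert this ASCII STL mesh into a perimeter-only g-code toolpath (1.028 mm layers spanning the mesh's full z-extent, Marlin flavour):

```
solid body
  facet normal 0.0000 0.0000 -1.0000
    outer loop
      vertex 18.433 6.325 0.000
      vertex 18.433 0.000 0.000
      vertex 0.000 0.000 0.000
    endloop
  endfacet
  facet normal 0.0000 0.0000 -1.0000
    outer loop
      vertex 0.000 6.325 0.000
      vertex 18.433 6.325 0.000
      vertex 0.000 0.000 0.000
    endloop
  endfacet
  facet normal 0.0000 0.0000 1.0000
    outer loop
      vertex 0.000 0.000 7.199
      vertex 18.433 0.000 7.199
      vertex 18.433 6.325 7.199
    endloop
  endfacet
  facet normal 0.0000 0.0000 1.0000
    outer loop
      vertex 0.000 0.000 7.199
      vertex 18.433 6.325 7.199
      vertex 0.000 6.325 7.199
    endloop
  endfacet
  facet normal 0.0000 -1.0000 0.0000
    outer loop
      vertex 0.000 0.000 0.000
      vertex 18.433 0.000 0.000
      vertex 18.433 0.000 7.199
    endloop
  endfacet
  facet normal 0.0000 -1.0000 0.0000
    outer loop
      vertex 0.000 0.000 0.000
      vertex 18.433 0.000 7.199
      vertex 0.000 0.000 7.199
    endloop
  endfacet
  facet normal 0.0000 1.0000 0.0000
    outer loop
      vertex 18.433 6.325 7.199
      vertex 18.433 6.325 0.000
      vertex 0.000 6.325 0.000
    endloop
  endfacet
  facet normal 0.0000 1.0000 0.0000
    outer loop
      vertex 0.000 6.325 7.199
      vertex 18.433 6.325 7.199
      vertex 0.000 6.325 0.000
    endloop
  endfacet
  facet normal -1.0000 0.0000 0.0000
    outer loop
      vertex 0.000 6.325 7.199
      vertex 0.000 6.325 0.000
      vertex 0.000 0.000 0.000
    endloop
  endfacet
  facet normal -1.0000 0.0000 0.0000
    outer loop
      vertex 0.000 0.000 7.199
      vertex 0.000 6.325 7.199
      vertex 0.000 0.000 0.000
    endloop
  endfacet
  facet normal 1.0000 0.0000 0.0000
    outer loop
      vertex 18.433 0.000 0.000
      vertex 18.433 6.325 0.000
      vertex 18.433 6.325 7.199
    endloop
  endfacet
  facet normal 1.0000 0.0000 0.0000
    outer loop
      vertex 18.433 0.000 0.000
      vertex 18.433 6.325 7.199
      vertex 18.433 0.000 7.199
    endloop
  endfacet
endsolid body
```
; perimeter-only toolpath
G21 ; units = mm
G90 ; absolute positioning
G28 ; home
; layer 1
G0 Z1.028
G0 X0.000 Y0.000
G1 X18.433 Y0.000
G1 X18.433 Y6.325
G1 X0.000 Y6.325
G1 X0.000 Y0.000
; layer 2
G0 Z2.057
G0 X0.000 Y0.000
G1 X18.433 Y0.000
G1 X18.433 Y6.325
G1 X0.000 Y6.325
G1 X0.000 Y0.000
; layer 3
G0 Z3.085
G0 X0.000 Y0.000
G1 X18.433 Y0.000
G1 X18.433 Y6.325
G1 X0.000 Y6.325
G1 X0.000 Y0.000
; layer 4
G0 Z4.114
G0 X0.000 Y0.000
G1 X18.433 Y0.000
G1 X18.433 Y6.325
G1 X0.000 Y6.325
G1 X0.000 Y0.000
; layer 5
G0 Z5.142
G0 X0.000 Y0.000
G1 X18.433 Y0.000
G1 X18.433 Y6.325
G1 X0.000 Y6.325
G1 X0.000 Y0.000
; layer 6
G0 Z6.171
G0 X0.000 Y0.000
G1 X18.433 Y0.000
G1 X18.433 Y6.325
G1 X0.000 Y6.325
G1 X0.000 Y0.000
; layer 7
G0 Z7.199
G0 X0.000 Y0.000
G1 X18.433 Y0.000
G1 X18.433 Y6.325
G1 X0.000 Y6.325
G1 X0.000 Y0.000
M2 ; end

The solid is a rectangular box, roughly 18.4 × 6.33 mm footprint and 7.2 mm tall. Slicing at Δz = 1.028 mm — 7 equal slices spanning the solid's height, so layer i sits at z = i·h/7 — gives 7 non-empty perimeters. Each is a 4-segment closed polygon; G0 lifts to the layer z and rapids to the start vertex, then G1 traces the edges.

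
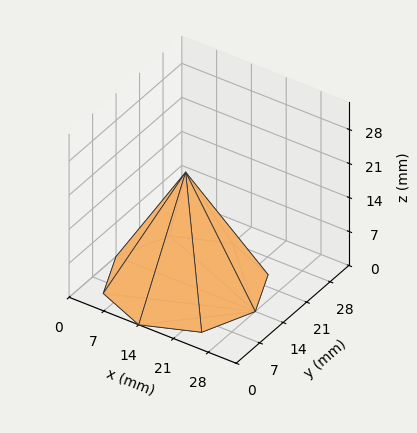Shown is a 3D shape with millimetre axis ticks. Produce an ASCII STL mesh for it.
Reading the render: the shape is a regular 8-sided pyramid, base circumscribed radius ≈ 14 mm, apex at z ≈ 23 mm (dimensions read to the nearest mm from the axis ticks). For the STL, each face is triangulated and given an outward normal.

solid part
  facet normal 0.0000 0.0000 -1.0000
    outer loop
      vertex 14.0 28.0 0.0
      vertex 23.9 23.9 0.0
      vertex 28.0 14.0 0.0
    endloop
  endfacet
  facet normal 0.0000 0.0000 -1.0000
    outer loop
      vertex 4.1 23.9 0.0
      vertex 14.0 28.0 0.0
      vertex 28.0 14.0 0.0
    endloop
  endfacet
  facet normal 0.0000 0.0000 -1.0000
    outer loop
      vertex 0.0 14.0 0.0
      vertex 4.1 23.9 0.0
      vertex 28.0 14.0 0.0
    endloop
  endfacet
  facet normal 0.0000 0.0000 -1.0000
    outer loop
      vertex 4.1 4.1 0.0
      vertex 0.0 14.0 0.0
      vertex 28.0 14.0 0.0
    endloop
  endfacet
  facet normal 0.0000 0.0000 -1.0000
    outer loop
      vertex 14.0 0.0 0.0
      vertex 4.1 4.1 0.0
      vertex 28.0 14.0 0.0
    endloop
  endfacet
  facet normal 0.0000 0.0000 -1.0000
    outer loop
      vertex 23.9 4.1 0.0
      vertex 14.0 0.0 0.0
      vertex 28.0 14.0 0.0
    endloop
  endfacet
  facet normal 0.8053 0.3335 0.4902
    outer loop
      vertex 28.0 14.0 0.0
      vertex 23.9 23.9 0.0
      vertex 14.0 14.0 23.0
    endloop
  endfacet
  facet normal 0.3335 0.8053 0.4902
    outer loop
      vertex 23.9 23.9 0.0
      vertex 14.0 28.0 0.0
      vertex 14.0 14.0 23.0
    endloop
  endfacet
  facet normal -0.3335 0.8053 0.4902
    outer loop
      vertex 14.0 28.0 0.0
      vertex 4.1 23.9 0.0
      vertex 14.0 14.0 23.0
    endloop
  endfacet
  facet normal -0.8053 0.3335 0.4902
    outer loop
      vertex 4.1 23.9 0.0
      vertex 0.0 14.0 0.0
      vertex 14.0 14.0 23.0
    endloop
  endfacet
  facet normal -0.8053 -0.3335 0.4902
    outer loop
      vertex 0.0 14.0 0.0
      vertex 4.1 4.1 0.0
      vertex 14.0 14.0 23.0
    endloop
  endfacet
  facet normal -0.3335 -0.8053 0.4902
    outer loop
      vertex 4.1 4.1 0.0
      vertex 14.0 0.0 0.0
      vertex 14.0 14.0 23.0
    endloop
  endfacet
  facet normal 0.3335 -0.8053 0.4902
    outer loop
      vertex 14.0 0.0 0.0
      vertex 23.9 4.1 0.0
      vertex 14.0 14.0 23.0
    endloop
  endfacet
  facet normal 0.8053 -0.3335 0.4902
    outer loop
      vertex 23.9 4.1 0.0
      vertex 28.0 14.0 0.0
      vertex 14.0 14.0 23.0
    endloop
  endfacet
endsolid part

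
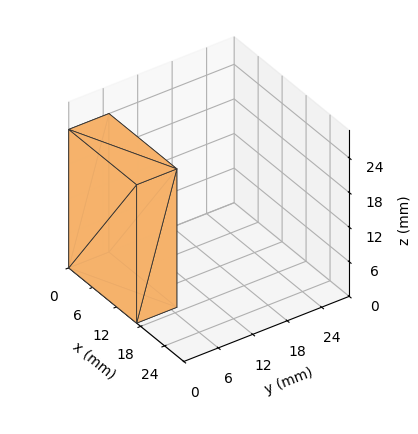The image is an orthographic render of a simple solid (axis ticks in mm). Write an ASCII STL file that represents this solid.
Reading the render: the shape is a rectangular box, roughly 17 × 7 mm footprint and 24 mm tall (dimensions read to the nearest mm from the axis ticks). For the STL, each face is triangulated and given an outward normal.

solid part
  facet normal 0.0000 0.0000 -1.0000
    outer loop
      vertex 17.000 7.000 0.000
      vertex 17.000 0.000 0.000
      vertex 0.000 0.000 0.000
    endloop
  endfacet
  facet normal 0.0000 0.0000 -1.0000
    outer loop
      vertex 0.000 7.000 0.000
      vertex 17.000 7.000 0.000
      vertex 0.000 0.000 0.000
    endloop
  endfacet
  facet normal 0.0000 0.0000 1.0000
    outer loop
      vertex 0.000 0.000 24.000
      vertex 17.000 0.000 24.000
      vertex 17.000 7.000 24.000
    endloop
  endfacet
  facet normal 0.0000 0.0000 1.0000
    outer loop
      vertex 0.000 0.000 24.000
      vertex 17.000 7.000 24.000
      vertex 0.000 7.000 24.000
    endloop
  endfacet
  facet normal 0.0000 -1.0000 0.0000
    outer loop
      vertex 0.000 0.000 0.000
      vertex 17.000 0.000 0.000
      vertex 17.000 0.000 24.000
    endloop
  endfacet
  facet normal 0.0000 -1.0000 0.0000
    outer loop
      vertex 0.000 0.000 0.000
      vertex 17.000 0.000 24.000
      vertex 0.000 0.000 24.000
    endloop
  endfacet
  facet normal 0.0000 1.0000 0.0000
    outer loop
      vertex 17.000 7.000 24.000
      vertex 17.000 7.000 0.000
      vertex 0.000 7.000 0.000
    endloop
  endfacet
  facet normal 0.0000 1.0000 0.0000
    outer loop
      vertex 0.000 7.000 24.000
      vertex 17.000 7.000 24.000
      vertex 0.000 7.000 0.000
    endloop
  endfacet
  facet normal -1.0000 0.0000 0.0000
    outer loop
      vertex 0.000 7.000 24.000
      vertex 0.000 7.000 0.000
      vertex 0.000 0.000 0.000
    endloop
  endfacet
  facet normal -1.0000 0.0000 0.0000
    outer loop
      vertex 0.000 0.000 24.000
      vertex 0.000 7.000 24.000
      vertex 0.000 0.000 0.000
    endloop
  endfacet
  facet normal 1.0000 0.0000 0.0000
    outer loop
      vertex 17.000 0.000 0.000
      vertex 17.000 7.000 0.000
      vertex 17.000 7.000 24.000
    endloop
  endfacet
  facet normal 1.0000 0.0000 0.0000
    outer loop
      vertex 17.000 0.000 0.000
      vertex 17.000 7.000 24.000
      vertex 17.000 0.000 24.000
    endloop
  endfacet
endsolid part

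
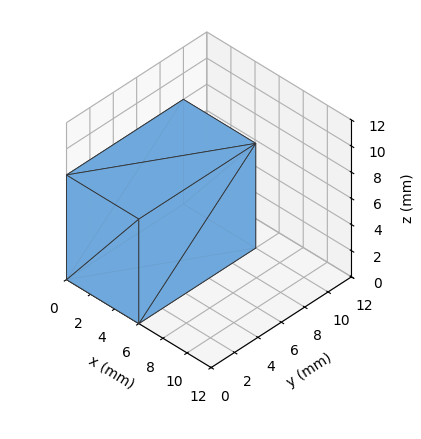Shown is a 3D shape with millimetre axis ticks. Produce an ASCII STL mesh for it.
Reading the render: the shape is a rectangular box, roughly 6 × 10 mm footprint and 8 mm tall (dimensions read to the nearest mm from the axis ticks). For the STL, each face is triangulated and given an outward normal.

solid part
  facet normal 0.0000 0.0000 -1.0000
    outer loop
      vertex 6.000 10.000 0.000
      vertex 6.000 0.000 0.000
      vertex 0.000 0.000 0.000
    endloop
  endfacet
  facet normal 0.0000 0.0000 -1.0000
    outer loop
      vertex 0.000 10.000 0.000
      vertex 6.000 10.000 0.000
      vertex 0.000 0.000 0.000
    endloop
  endfacet
  facet normal 0.0000 0.0000 1.0000
    outer loop
      vertex 0.000 0.000 8.000
      vertex 6.000 0.000 8.000
      vertex 6.000 10.000 8.000
    endloop
  endfacet
  facet normal 0.0000 0.0000 1.0000
    outer loop
      vertex 0.000 0.000 8.000
      vertex 6.000 10.000 8.000
      vertex 0.000 10.000 8.000
    endloop
  endfacet
  facet normal 0.0000 -1.0000 0.0000
    outer loop
      vertex 0.000 0.000 0.000
      vertex 6.000 0.000 0.000
      vertex 6.000 0.000 8.000
    endloop
  endfacet
  facet normal 0.0000 -1.0000 0.0000
    outer loop
      vertex 0.000 0.000 0.000
      vertex 6.000 0.000 8.000
      vertex 0.000 0.000 8.000
    endloop
  endfacet
  facet normal 0.0000 1.0000 0.0000
    outer loop
      vertex 6.000 10.000 8.000
      vertex 6.000 10.000 0.000
      vertex 0.000 10.000 0.000
    endloop
  endfacet
  facet normal 0.0000 1.0000 0.0000
    outer loop
      vertex 0.000 10.000 8.000
      vertex 6.000 10.000 8.000
      vertex 0.000 10.000 0.000
    endloop
  endfacet
  facet normal -1.0000 0.0000 0.0000
    outer loop
      vertex 0.000 10.000 8.000
      vertex 0.000 10.000 0.000
      vertex 0.000 0.000 0.000
    endloop
  endfacet
  facet normal -1.0000 0.0000 0.0000
    outer loop
      vertex 0.000 0.000 8.000
      vertex 0.000 10.000 8.000
      vertex 0.000 0.000 0.000
    endloop
  endfacet
  facet normal 1.0000 0.0000 0.0000
    outer loop
      vertex 6.000 0.000 0.000
      vertex 6.000 10.000 0.000
      vertex 6.000 10.000 8.000
    endloop
  endfacet
  facet normal 1.0000 0.0000 0.0000
    outer loop
      vertex 6.000 0.000 0.000
      vertex 6.000 10.000 8.000
      vertex 6.000 0.000 8.000
    endloop
  endfacet
endsolid part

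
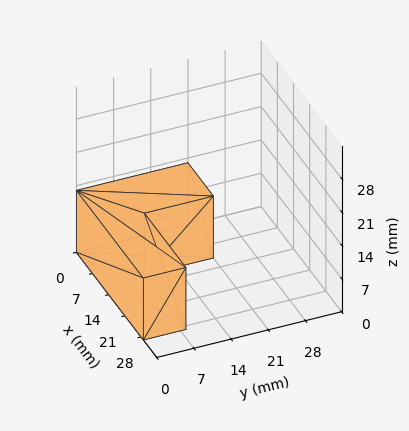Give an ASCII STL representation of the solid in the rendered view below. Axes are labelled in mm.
Reading the render: the shape is an L-shaped prism: outer 29 × 21 mm, arm thicknesses ≈ 8 mm (horizontal) and 11 mm (vertical), extruded 13 mm in z (dimensions read to the nearest mm from the axis ticks). For the STL, each face is triangulated and given an outward normal.

solid part
  facet normal 0.0000 0.0000 -1.0000
    outer loop
      vertex 29.000 8.000 0.000
      vertex 29.000 0.000 0.000
      vertex 0.000 0.000 0.000
    endloop
  endfacet
  facet normal 0.0000 0.0000 -1.0000
    outer loop
      vertex 11.000 8.000 0.000
      vertex 29.000 8.000 0.000
      vertex 0.000 0.000 0.000
    endloop
  endfacet
  facet normal 0.0000 0.0000 -1.0000
    outer loop
      vertex 11.000 21.000 0.000
      vertex 11.000 8.000 0.000
      vertex 0.000 0.000 0.000
    endloop
  endfacet
  facet normal 0.0000 0.0000 -1.0000
    outer loop
      vertex 0.000 21.000 0.000
      vertex 11.000 21.000 0.000
      vertex 0.000 0.000 0.000
    endloop
  endfacet
  facet normal 0.0000 0.0000 1.0000
    outer loop
      vertex 0.000 0.000 13.000
      vertex 29.000 0.000 13.000
      vertex 29.000 8.000 13.000
    endloop
  endfacet
  facet normal 0.0000 0.0000 1.0000
    outer loop
      vertex 0.000 0.000 13.000
      vertex 29.000 8.000 13.000
      vertex 11.000 8.000 13.000
    endloop
  endfacet
  facet normal 0.0000 0.0000 1.0000
    outer loop
      vertex 0.000 0.000 13.000
      vertex 11.000 8.000 13.000
      vertex 11.000 21.000 13.000
    endloop
  endfacet
  facet normal 0.0000 0.0000 1.0000
    outer loop
      vertex 0.000 0.000 13.000
      vertex 11.000 21.000 13.000
      vertex 0.000 21.000 13.000
    endloop
  endfacet
  facet normal 0.0000 -1.0000 0.0000
    outer loop
      vertex 0.000 0.000 0.000
      vertex 29.000 0.000 0.000
      vertex 29.000 0.000 13.000
    endloop
  endfacet
  facet normal 0.0000 -1.0000 0.0000
    outer loop
      vertex 0.000 0.000 0.000
      vertex 29.000 0.000 13.000
      vertex 0.000 0.000 13.000
    endloop
  endfacet
  facet normal 1.0000 0.0000 0.0000
    outer loop
      vertex 29.000 0.000 0.000
      vertex 29.000 8.000 0.000
      vertex 29.000 8.000 13.000
    endloop
  endfacet
  facet normal 1.0000 0.0000 0.0000
    outer loop
      vertex 29.000 0.000 0.000
      vertex 29.000 8.000 13.000
      vertex 29.000 0.000 13.000
    endloop
  endfacet
  facet normal 0.0000 1.0000 0.0000
    outer loop
      vertex 29.000 8.000 0.000
      vertex 11.000 8.000 0.000
      vertex 11.000 8.000 13.000
    endloop
  endfacet
  facet normal 0.0000 1.0000 0.0000
    outer loop
      vertex 29.000 8.000 0.000
      vertex 11.000 8.000 13.000
      vertex 29.000 8.000 13.000
    endloop
  endfacet
  facet normal 1.0000 0.0000 0.0000
    outer loop
      vertex 11.000 8.000 0.000
      vertex 11.000 21.000 0.000
      vertex 11.000 21.000 13.000
    endloop
  endfacet
  facet normal 1.0000 0.0000 0.0000
    outer loop
      vertex 11.000 8.000 0.000
      vertex 11.000 21.000 13.000
      vertex 11.000 8.000 13.000
    endloop
  endfacet
  facet normal 0.0000 1.0000 0.0000
    outer loop
      vertex 11.000 21.000 0.000
      vertex 0.000 21.000 0.000
      vertex 0.000 21.000 13.000
    endloop
  endfacet
  facet normal 0.0000 1.0000 0.0000
    outer loop
      vertex 11.000 21.000 0.000
      vertex 0.000 21.000 13.000
      vertex 11.000 21.000 13.000
    endloop
  endfacet
  facet normal -1.0000 0.0000 0.0000
    outer loop
      vertex 0.000 21.000 0.000
      vertex 0.000 0.000 0.000
      vertex 0.000 0.000 13.000
    endloop
  endfacet
  facet normal -1.0000 0.0000 0.0000
    outer loop
      vertex 0.000 21.000 0.000
      vertex 0.000 0.000 13.000
      vertex 0.000 21.000 13.000
    endloop
  endfacet
endsolid part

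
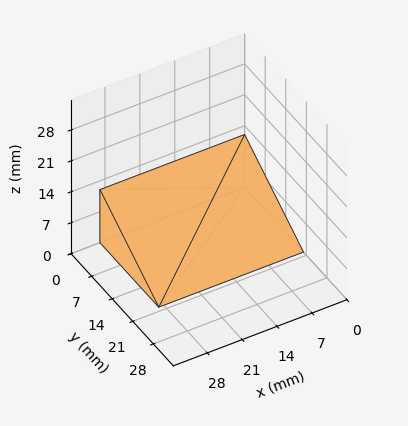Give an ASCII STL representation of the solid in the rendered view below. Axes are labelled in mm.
Reading the render: the shape is a wedge (ramp): 29 × 20 mm base, rising to 12 mm along the y=0 edge and sloping linearly to z=0 at y=20 (dimensions read to the nearest mm from the axis ticks). For the STL, each face is triangulated and given an outward normal.

solid part
  facet normal 0.0000 0.0000 -1.0000
    outer loop
      vertex 29.0 20.0 0.0
      vertex 29.0 0.0 0.0
      vertex 0.0 0.0 0.0
    endloop
  endfacet
  facet normal 0.0000 0.0000 -1.0000
    outer loop
      vertex 0.0 20.0 0.0
      vertex 29.0 20.0 0.0
      vertex 0.0 0.0 0.0
    endloop
  endfacet
  facet normal 0.0000 -1.0000 0.0000
    outer loop
      vertex 0.0 0.0 0.0
      vertex 29.0 0.0 0.0
      vertex 29.0 0.0 12.0
    endloop
  endfacet
  facet normal 0.0000 -1.0000 0.0000
    outer loop
      vertex 0.0 0.0 0.0
      vertex 29.0 0.0 12.0
      vertex 0.0 0.0 12.0
    endloop
  endfacet
  facet normal 0.0000 0.5145 0.8575
    outer loop
      vertex 0.0 0.0 12.0
      vertex 29.0 0.0 12.0
      vertex 29.0 20.0 0.0
    endloop
  endfacet
  facet normal 0.0000 0.5145 0.8575
    outer loop
      vertex 0.0 0.0 12.0
      vertex 29.0 20.0 0.0
      vertex 0.0 20.0 0.0
    endloop
  endfacet
  facet normal -1.0000 0.0000 0.0000
    outer loop
      vertex 0.0 0.0 12.0
      vertex 0.0 20.0 0.0
      vertex 0.0 0.0 0.0
    endloop
  endfacet
  facet normal 1.0000 0.0000 0.0000
    outer loop
      vertex 29.0 0.0 0.0
      vertex 29.0 20.0 0.0
      vertex 29.0 0.0 12.0
    endloop
  endfacet
endsolid part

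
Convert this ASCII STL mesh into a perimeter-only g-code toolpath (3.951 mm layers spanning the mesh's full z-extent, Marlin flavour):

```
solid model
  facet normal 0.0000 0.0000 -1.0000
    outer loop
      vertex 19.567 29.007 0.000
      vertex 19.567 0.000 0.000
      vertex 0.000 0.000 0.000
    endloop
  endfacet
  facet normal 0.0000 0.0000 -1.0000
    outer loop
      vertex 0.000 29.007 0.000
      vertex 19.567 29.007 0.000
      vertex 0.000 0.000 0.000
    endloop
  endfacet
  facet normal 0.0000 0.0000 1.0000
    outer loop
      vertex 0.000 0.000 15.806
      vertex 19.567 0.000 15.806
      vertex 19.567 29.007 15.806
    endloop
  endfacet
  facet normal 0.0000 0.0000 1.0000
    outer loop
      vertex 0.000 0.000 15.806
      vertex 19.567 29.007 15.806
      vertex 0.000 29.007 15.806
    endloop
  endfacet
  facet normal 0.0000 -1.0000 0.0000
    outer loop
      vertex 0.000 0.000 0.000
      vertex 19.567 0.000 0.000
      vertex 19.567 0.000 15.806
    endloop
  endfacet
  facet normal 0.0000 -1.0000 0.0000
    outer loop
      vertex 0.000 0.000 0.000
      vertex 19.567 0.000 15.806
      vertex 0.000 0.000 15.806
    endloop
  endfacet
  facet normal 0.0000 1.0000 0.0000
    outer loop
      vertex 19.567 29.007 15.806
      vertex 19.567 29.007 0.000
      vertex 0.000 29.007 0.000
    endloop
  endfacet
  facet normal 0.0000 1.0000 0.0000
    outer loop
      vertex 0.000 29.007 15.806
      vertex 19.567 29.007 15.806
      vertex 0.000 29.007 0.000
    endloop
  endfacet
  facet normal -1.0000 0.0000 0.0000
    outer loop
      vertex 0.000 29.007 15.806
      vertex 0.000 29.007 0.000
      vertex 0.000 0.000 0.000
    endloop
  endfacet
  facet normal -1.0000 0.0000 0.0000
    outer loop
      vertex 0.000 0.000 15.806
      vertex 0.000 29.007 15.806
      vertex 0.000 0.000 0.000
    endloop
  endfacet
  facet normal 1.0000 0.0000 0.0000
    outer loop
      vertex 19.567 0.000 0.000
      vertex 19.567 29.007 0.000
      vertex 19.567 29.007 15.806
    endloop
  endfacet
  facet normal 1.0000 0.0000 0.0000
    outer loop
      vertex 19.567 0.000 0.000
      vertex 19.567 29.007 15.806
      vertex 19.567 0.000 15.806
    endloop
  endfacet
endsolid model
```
; perimeter-only toolpath
G21 ; units = mm
G90 ; absolute positioning
G28 ; home
; layer 1
G0 Z3.951
G0 X0.000 Y0.000
G1 X19.567 Y0.000
G1 X19.567 Y29.007
G1 X0.000 Y29.007
G1 X0.000 Y0.000
; layer 2
G0 Z7.903
G0 X0.000 Y0.000
G1 X19.567 Y0.000
G1 X19.567 Y29.007
G1 X0.000 Y29.007
G1 X0.000 Y0.000
; layer 3
G0 Z11.854
G0 X0.000 Y0.000
G1 X19.567 Y0.000
G1 X19.567 Y29.007
G1 X0.000 Y29.007
G1 X0.000 Y0.000
; layer 4
G0 Z15.806
G0 X0.000 Y0.000
G1 X19.567 Y0.000
G1 X19.567 Y29.007
G1 X0.000 Y29.007
G1 X0.000 Y0.000
M2 ; end

The solid is a rectangular box, roughly 19.6 × 29 mm footprint and 15.8 mm tall. Slicing at Δz = 3.951 mm — 4 equal slices spanning the solid's height, so layer i sits at z = i·h/4 — gives 4 non-empty perimeters. Each is a 4-segment closed polygon; G0 lifts to the layer z and rapids to the start vertex, then G1 traces the edges.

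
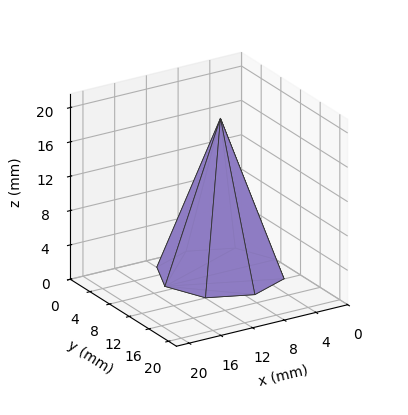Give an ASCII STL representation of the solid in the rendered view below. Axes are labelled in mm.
Reading the render: the shape is a regular 8-sided pyramid, base circumscribed radius ≈ 7 mm, apex at z ≈ 18 mm (dimensions read to the nearest mm from the axis ticks). For the STL, each face is triangulated and given an outward normal.

solid part
  facet normal 0.0000 0.0000 -1.0000
    outer loop
      vertex 7.000 14.000 0.000
      vertex 11.950 11.950 0.000
      vertex 14.000 7.000 0.000
    endloop
  endfacet
  facet normal 0.0000 0.0000 -1.0000
    outer loop
      vertex 2.050 11.950 0.000
      vertex 7.000 14.000 0.000
      vertex 14.000 7.000 0.000
    endloop
  endfacet
  facet normal 0.0000 0.0000 -1.0000
    outer loop
      vertex 0.000 7.000 0.000
      vertex 2.050 11.950 0.000
      vertex 14.000 7.000 0.000
    endloop
  endfacet
  facet normal 0.0000 0.0000 -1.0000
    outer loop
      vertex 2.050 2.050 0.000
      vertex 0.000 7.000 0.000
      vertex 14.000 7.000 0.000
    endloop
  endfacet
  facet normal 0.0000 0.0000 -1.0000
    outer loop
      vertex 7.000 0.000 0.000
      vertex 2.050 2.050 0.000
      vertex 14.000 7.000 0.000
    endloop
  endfacet
  facet normal 0.0000 0.0000 -1.0000
    outer loop
      vertex 11.950 2.050 0.000
      vertex 7.000 0.000 0.000
      vertex 14.000 7.000 0.000
    endloop
  endfacet
  facet normal 0.8695 0.3601 0.3381
    outer loop
      vertex 14.000 7.000 0.000
      vertex 11.950 11.950 0.000
      vertex 7.000 7.000 18.000
    endloop
  endfacet
  facet normal 0.3601 0.8695 0.3381
    outer loop
      vertex 11.950 11.950 0.000
      vertex 7.000 14.000 0.000
      vertex 7.000 7.000 18.000
    endloop
  endfacet
  facet normal -0.3601 0.8695 0.3381
    outer loop
      vertex 7.000 14.000 0.000
      vertex 2.050 11.950 0.000
      vertex 7.000 7.000 18.000
    endloop
  endfacet
  facet normal -0.8695 0.3601 0.3381
    outer loop
      vertex 2.050 11.950 0.000
      vertex 0.000 7.000 0.000
      vertex 7.000 7.000 18.000
    endloop
  endfacet
  facet normal -0.8695 -0.3601 0.3381
    outer loop
      vertex 0.000 7.000 0.000
      vertex 2.050 2.050 0.000
      vertex 7.000 7.000 18.000
    endloop
  endfacet
  facet normal -0.3601 -0.8695 0.3381
    outer loop
      vertex 2.050 2.050 0.000
      vertex 7.000 0.000 0.000
      vertex 7.000 7.000 18.000
    endloop
  endfacet
  facet normal 0.3601 -0.8695 0.3381
    outer loop
      vertex 7.000 0.000 0.000
      vertex 11.950 2.050 0.000
      vertex 7.000 7.000 18.000
    endloop
  endfacet
  facet normal 0.8695 -0.3601 0.3381
    outer loop
      vertex 11.950 2.050 0.000
      vertex 14.000 7.000 0.000
      vertex 7.000 7.000 18.000
    endloop
  endfacet
endsolid part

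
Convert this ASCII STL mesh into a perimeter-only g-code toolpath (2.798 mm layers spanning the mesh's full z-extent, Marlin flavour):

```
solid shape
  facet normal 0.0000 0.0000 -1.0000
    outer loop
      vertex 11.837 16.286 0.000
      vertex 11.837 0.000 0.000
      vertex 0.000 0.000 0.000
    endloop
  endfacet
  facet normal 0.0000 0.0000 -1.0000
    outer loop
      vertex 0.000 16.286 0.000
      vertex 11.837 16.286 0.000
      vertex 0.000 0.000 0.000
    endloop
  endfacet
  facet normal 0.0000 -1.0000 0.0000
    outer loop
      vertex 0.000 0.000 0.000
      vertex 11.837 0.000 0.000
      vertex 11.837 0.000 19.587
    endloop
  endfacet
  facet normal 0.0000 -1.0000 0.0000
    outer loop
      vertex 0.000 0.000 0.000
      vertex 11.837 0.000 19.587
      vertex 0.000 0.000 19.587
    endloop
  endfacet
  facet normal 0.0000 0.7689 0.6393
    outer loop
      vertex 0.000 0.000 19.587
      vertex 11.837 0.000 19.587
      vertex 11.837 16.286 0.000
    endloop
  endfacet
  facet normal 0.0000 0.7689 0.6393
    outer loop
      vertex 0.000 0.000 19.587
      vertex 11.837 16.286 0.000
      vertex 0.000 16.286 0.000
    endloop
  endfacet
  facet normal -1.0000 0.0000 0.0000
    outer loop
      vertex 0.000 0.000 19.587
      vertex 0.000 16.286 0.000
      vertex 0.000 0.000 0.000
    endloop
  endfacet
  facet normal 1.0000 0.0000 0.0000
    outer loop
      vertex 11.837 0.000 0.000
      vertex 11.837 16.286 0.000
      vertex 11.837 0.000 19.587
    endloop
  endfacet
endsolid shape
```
; perimeter-only toolpath
G21 ; units = mm
G90 ; absolute positioning
G28 ; home
; layer 1
G0 Z2.798
G0 X0.000 Y0.000
G1 X11.837 Y0.000
G1 X11.837 Y13.959
G1 X0.000 Y13.959
G1 X0.000 Y0.000
; layer 2
G0 Z5.596
G0 X0.000 Y0.000
G1 X11.837 Y0.000
G1 X11.837 Y11.633
G1 X0.000 Y11.633
G1 X0.000 Y0.000
; layer 3
G0 Z8.394
G0 X0.000 Y0.000
G1 X11.837 Y0.000
G1 X11.837 Y9.306
G1 X0.000 Y9.306
G1 X0.000 Y0.000
; layer 4
G0 Z11.193
G0 X0.000 Y0.000
G1 X11.837 Y0.000
G1 X11.837 Y6.980
G1 X0.000 Y6.980
G1 X0.000 Y0.000
; layer 5
G0 Z13.991
G0 X0.000 Y0.000
G1 X11.837 Y0.000
G1 X11.837 Y4.653
G1 X0.000 Y4.653
G1 X0.000 Y0.000
; layer 6
G0 Z16.789
G0 X0.000 Y0.000
G1 X11.837 Y0.000
G1 X11.837 Y2.327
G1 X0.000 Y2.327
G1 X0.000 Y0.000
M2 ; end

The solid is a wedge (ramp): 11.8 × 16.3 mm base, rising to 19.6 mm along the y=0 edge and sloping linearly to z=0 at y=16.3. Slicing at Δz = 2.798 mm — 7 equal slices spanning the solid's height, so layer i sits at z = i·h/7 — gives 6 non-empty perimeters. Each is a 4-segment closed polygon; G0 lifts to the layer z and rapids to the start vertex, then G1 traces the edges. The cross-section shrinks linearly with z (the slice at the apex is degenerate and omitted).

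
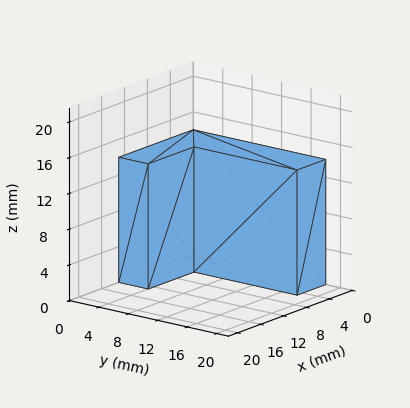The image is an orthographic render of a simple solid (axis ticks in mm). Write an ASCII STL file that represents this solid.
Reading the render: the shape is an L-shaped prism: outer 13 × 18 mm, arm thicknesses ≈ 4 mm (horizontal) and 5 mm (vertical), extruded 14 mm in z (dimensions read to the nearest mm from the axis ticks). For the STL, each face is triangulated and given an outward normal.

solid part
  facet normal 0.0000 0.0000 -1.0000
    outer loop
      vertex 13.0 4.0 0.0
      vertex 13.0 0.0 0.0
      vertex 0.0 0.0 0.0
    endloop
  endfacet
  facet normal 0.0000 0.0000 -1.0000
    outer loop
      vertex 5.0 4.0 0.0
      vertex 13.0 4.0 0.0
      vertex 0.0 0.0 0.0
    endloop
  endfacet
  facet normal 0.0000 0.0000 -1.0000
    outer loop
      vertex 5.0 18.0 0.0
      vertex 5.0 4.0 0.0
      vertex 0.0 0.0 0.0
    endloop
  endfacet
  facet normal 0.0000 0.0000 -1.0000
    outer loop
      vertex 0.0 18.0 0.0
      vertex 5.0 18.0 0.0
      vertex 0.0 0.0 0.0
    endloop
  endfacet
  facet normal 0.0000 0.0000 1.0000
    outer loop
      vertex 0.0 0.0 14.0
      vertex 13.0 0.0 14.0
      vertex 13.0 4.0 14.0
    endloop
  endfacet
  facet normal 0.0000 0.0000 1.0000
    outer loop
      vertex 0.0 0.0 14.0
      vertex 13.0 4.0 14.0
      vertex 5.0 4.0 14.0
    endloop
  endfacet
  facet normal 0.0000 0.0000 1.0000
    outer loop
      vertex 0.0 0.0 14.0
      vertex 5.0 4.0 14.0
      vertex 5.0 18.0 14.0
    endloop
  endfacet
  facet normal 0.0000 0.0000 1.0000
    outer loop
      vertex 0.0 0.0 14.0
      vertex 5.0 18.0 14.0
      vertex 0.0 18.0 14.0
    endloop
  endfacet
  facet normal 0.0000 -1.0000 0.0000
    outer loop
      vertex 0.0 0.0 0.0
      vertex 13.0 0.0 0.0
      vertex 13.0 0.0 14.0
    endloop
  endfacet
  facet normal 0.0000 -1.0000 0.0000
    outer loop
      vertex 0.0 0.0 0.0
      vertex 13.0 0.0 14.0
      vertex 0.0 0.0 14.0
    endloop
  endfacet
  facet normal 1.0000 0.0000 0.0000
    outer loop
      vertex 13.0 0.0 0.0
      vertex 13.0 4.0 0.0
      vertex 13.0 4.0 14.0
    endloop
  endfacet
  facet normal 1.0000 0.0000 0.0000
    outer loop
      vertex 13.0 0.0 0.0
      vertex 13.0 4.0 14.0
      vertex 13.0 0.0 14.0
    endloop
  endfacet
  facet normal 0.0000 1.0000 0.0000
    outer loop
      vertex 13.0 4.0 0.0
      vertex 5.0 4.0 0.0
      vertex 5.0 4.0 14.0
    endloop
  endfacet
  facet normal 0.0000 1.0000 0.0000
    outer loop
      vertex 13.0 4.0 0.0
      vertex 5.0 4.0 14.0
      vertex 13.0 4.0 14.0
    endloop
  endfacet
  facet normal 1.0000 0.0000 0.0000
    outer loop
      vertex 5.0 4.0 0.0
      vertex 5.0 18.0 0.0
      vertex 5.0 18.0 14.0
    endloop
  endfacet
  facet normal 1.0000 0.0000 0.0000
    outer loop
      vertex 5.0 4.0 0.0
      vertex 5.0 18.0 14.0
      vertex 5.0 4.0 14.0
    endloop
  endfacet
  facet normal 0.0000 1.0000 0.0000
    outer loop
      vertex 5.0 18.0 0.0
      vertex 0.0 18.0 0.0
      vertex 0.0 18.0 14.0
    endloop
  endfacet
  facet normal 0.0000 1.0000 0.0000
    outer loop
      vertex 5.0 18.0 0.0
      vertex 0.0 18.0 14.0
      vertex 5.0 18.0 14.0
    endloop
  endfacet
  facet normal -1.0000 0.0000 0.0000
    outer loop
      vertex 0.0 18.0 0.0
      vertex 0.0 0.0 0.0
      vertex 0.0 0.0 14.0
    endloop
  endfacet
  facet normal -1.0000 0.0000 0.0000
    outer loop
      vertex 0.0 18.0 0.0
      vertex 0.0 0.0 14.0
      vertex 0.0 18.0 14.0
    endloop
  endfacet
endsolid part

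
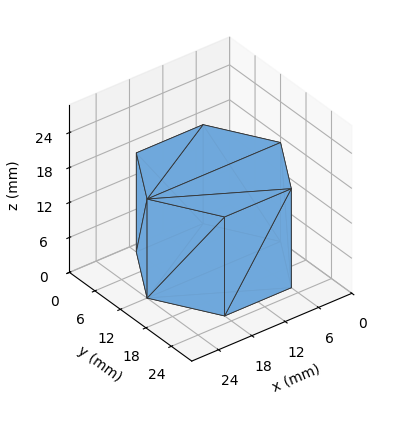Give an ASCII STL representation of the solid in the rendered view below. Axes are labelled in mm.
Reading the render: the shape is a regular 6-sided prism (a cylinder approximated with 6 flat sides), circumscribed radius ≈ 12 mm, height ≈ 17 mm (dimensions read to the nearest mm from the axis ticks). For the STL, each face is triangulated and given an outward normal.

solid part
  facet normal 0.0000 0.0000 -1.0000
    outer loop
      vertex 6.00 22.39 0.00
      vertex 18.00 22.39 0.00
      vertex 24.00 12.00 0.00
    endloop
  endfacet
  facet normal 0.0000 0.0000 -1.0000
    outer loop
      vertex 0.00 12.00 0.00
      vertex 6.00 22.39 0.00
      vertex 24.00 12.00 0.00
    endloop
  endfacet
  facet normal 0.0000 0.0000 -1.0000
    outer loop
      vertex 6.00 1.61 0.00
      vertex 0.00 12.00 0.00
      vertex 24.00 12.00 0.00
    endloop
  endfacet
  facet normal 0.0000 0.0000 -1.0000
    outer loop
      vertex 18.00 1.61 0.00
      vertex 6.00 1.61 0.00
      vertex 24.00 12.00 0.00
    endloop
  endfacet
  facet normal 0.0000 0.0000 1.0000
    outer loop
      vertex 24.00 12.00 17.00
      vertex 18.00 22.39 17.00
      vertex 6.00 22.39 17.00
    endloop
  endfacet
  facet normal 0.0000 0.0000 1.0000
    outer loop
      vertex 24.00 12.00 17.00
      vertex 6.00 22.39 17.00
      vertex 0.00 12.00 17.00
    endloop
  endfacet
  facet normal 0.0000 0.0000 1.0000
    outer loop
      vertex 24.00 12.00 17.00
      vertex 0.00 12.00 17.00
      vertex 6.00 1.61 17.00
    endloop
  endfacet
  facet normal 0.0000 0.0000 1.0000
    outer loop
      vertex 24.00 12.00 17.00
      vertex 6.00 1.61 17.00
      vertex 18.00 1.61 17.00
    endloop
  endfacet
  facet normal 0.8660 0.5001 0.0000
    outer loop
      vertex 24.00 12.00 0.00
      vertex 18.00 22.39 0.00
      vertex 18.00 22.39 17.00
    endloop
  endfacet
  facet normal 0.8660 0.5001 0.0000
    outer loop
      vertex 24.00 12.00 0.00
      vertex 18.00 22.39 17.00
      vertex 24.00 12.00 17.00
    endloop
  endfacet
  facet normal 0.0000 1.0000 0.0000
    outer loop
      vertex 18.00 22.39 0.00
      vertex 6.00 22.39 0.00
      vertex 6.00 22.39 17.00
    endloop
  endfacet
  facet normal 0.0000 1.0000 0.0000
    outer loop
      vertex 18.00 22.39 0.00
      vertex 6.00 22.39 17.00
      vertex 18.00 22.39 17.00
    endloop
  endfacet
  facet normal -0.8660 0.5001 0.0000
    outer loop
      vertex 6.00 22.39 0.00
      vertex 0.00 12.00 0.00
      vertex 0.00 12.00 17.00
    endloop
  endfacet
  facet normal -0.8660 0.5001 0.0000
    outer loop
      vertex 6.00 22.39 0.00
      vertex 0.00 12.00 17.00
      vertex 6.00 22.39 17.00
    endloop
  endfacet
  facet normal -0.8660 -0.5001 0.0000
    outer loop
      vertex 0.00 12.00 0.00
      vertex 6.00 1.61 0.00
      vertex 6.00 1.61 17.00
    endloop
  endfacet
  facet normal -0.8660 -0.5001 0.0000
    outer loop
      vertex 0.00 12.00 0.00
      vertex 6.00 1.61 17.00
      vertex 0.00 12.00 17.00
    endloop
  endfacet
  facet normal 0.0000 -1.0000 0.0000
    outer loop
      vertex 6.00 1.61 0.00
      vertex 18.00 1.61 0.00
      vertex 18.00 1.61 17.00
    endloop
  endfacet
  facet normal 0.0000 -1.0000 0.0000
    outer loop
      vertex 6.00 1.61 0.00
      vertex 18.00 1.61 17.00
      vertex 6.00 1.61 17.00
    endloop
  endfacet
  facet normal 0.8660 -0.5001 0.0000
    outer loop
      vertex 18.00 1.61 0.00
      vertex 24.00 12.00 0.00
      vertex 24.00 12.00 17.00
    endloop
  endfacet
  facet normal 0.8660 -0.5001 0.0000
    outer loop
      vertex 18.00 1.61 0.00
      vertex 24.00 12.00 17.00
      vertex 18.00 1.61 17.00
    endloop
  endfacet
endsolid part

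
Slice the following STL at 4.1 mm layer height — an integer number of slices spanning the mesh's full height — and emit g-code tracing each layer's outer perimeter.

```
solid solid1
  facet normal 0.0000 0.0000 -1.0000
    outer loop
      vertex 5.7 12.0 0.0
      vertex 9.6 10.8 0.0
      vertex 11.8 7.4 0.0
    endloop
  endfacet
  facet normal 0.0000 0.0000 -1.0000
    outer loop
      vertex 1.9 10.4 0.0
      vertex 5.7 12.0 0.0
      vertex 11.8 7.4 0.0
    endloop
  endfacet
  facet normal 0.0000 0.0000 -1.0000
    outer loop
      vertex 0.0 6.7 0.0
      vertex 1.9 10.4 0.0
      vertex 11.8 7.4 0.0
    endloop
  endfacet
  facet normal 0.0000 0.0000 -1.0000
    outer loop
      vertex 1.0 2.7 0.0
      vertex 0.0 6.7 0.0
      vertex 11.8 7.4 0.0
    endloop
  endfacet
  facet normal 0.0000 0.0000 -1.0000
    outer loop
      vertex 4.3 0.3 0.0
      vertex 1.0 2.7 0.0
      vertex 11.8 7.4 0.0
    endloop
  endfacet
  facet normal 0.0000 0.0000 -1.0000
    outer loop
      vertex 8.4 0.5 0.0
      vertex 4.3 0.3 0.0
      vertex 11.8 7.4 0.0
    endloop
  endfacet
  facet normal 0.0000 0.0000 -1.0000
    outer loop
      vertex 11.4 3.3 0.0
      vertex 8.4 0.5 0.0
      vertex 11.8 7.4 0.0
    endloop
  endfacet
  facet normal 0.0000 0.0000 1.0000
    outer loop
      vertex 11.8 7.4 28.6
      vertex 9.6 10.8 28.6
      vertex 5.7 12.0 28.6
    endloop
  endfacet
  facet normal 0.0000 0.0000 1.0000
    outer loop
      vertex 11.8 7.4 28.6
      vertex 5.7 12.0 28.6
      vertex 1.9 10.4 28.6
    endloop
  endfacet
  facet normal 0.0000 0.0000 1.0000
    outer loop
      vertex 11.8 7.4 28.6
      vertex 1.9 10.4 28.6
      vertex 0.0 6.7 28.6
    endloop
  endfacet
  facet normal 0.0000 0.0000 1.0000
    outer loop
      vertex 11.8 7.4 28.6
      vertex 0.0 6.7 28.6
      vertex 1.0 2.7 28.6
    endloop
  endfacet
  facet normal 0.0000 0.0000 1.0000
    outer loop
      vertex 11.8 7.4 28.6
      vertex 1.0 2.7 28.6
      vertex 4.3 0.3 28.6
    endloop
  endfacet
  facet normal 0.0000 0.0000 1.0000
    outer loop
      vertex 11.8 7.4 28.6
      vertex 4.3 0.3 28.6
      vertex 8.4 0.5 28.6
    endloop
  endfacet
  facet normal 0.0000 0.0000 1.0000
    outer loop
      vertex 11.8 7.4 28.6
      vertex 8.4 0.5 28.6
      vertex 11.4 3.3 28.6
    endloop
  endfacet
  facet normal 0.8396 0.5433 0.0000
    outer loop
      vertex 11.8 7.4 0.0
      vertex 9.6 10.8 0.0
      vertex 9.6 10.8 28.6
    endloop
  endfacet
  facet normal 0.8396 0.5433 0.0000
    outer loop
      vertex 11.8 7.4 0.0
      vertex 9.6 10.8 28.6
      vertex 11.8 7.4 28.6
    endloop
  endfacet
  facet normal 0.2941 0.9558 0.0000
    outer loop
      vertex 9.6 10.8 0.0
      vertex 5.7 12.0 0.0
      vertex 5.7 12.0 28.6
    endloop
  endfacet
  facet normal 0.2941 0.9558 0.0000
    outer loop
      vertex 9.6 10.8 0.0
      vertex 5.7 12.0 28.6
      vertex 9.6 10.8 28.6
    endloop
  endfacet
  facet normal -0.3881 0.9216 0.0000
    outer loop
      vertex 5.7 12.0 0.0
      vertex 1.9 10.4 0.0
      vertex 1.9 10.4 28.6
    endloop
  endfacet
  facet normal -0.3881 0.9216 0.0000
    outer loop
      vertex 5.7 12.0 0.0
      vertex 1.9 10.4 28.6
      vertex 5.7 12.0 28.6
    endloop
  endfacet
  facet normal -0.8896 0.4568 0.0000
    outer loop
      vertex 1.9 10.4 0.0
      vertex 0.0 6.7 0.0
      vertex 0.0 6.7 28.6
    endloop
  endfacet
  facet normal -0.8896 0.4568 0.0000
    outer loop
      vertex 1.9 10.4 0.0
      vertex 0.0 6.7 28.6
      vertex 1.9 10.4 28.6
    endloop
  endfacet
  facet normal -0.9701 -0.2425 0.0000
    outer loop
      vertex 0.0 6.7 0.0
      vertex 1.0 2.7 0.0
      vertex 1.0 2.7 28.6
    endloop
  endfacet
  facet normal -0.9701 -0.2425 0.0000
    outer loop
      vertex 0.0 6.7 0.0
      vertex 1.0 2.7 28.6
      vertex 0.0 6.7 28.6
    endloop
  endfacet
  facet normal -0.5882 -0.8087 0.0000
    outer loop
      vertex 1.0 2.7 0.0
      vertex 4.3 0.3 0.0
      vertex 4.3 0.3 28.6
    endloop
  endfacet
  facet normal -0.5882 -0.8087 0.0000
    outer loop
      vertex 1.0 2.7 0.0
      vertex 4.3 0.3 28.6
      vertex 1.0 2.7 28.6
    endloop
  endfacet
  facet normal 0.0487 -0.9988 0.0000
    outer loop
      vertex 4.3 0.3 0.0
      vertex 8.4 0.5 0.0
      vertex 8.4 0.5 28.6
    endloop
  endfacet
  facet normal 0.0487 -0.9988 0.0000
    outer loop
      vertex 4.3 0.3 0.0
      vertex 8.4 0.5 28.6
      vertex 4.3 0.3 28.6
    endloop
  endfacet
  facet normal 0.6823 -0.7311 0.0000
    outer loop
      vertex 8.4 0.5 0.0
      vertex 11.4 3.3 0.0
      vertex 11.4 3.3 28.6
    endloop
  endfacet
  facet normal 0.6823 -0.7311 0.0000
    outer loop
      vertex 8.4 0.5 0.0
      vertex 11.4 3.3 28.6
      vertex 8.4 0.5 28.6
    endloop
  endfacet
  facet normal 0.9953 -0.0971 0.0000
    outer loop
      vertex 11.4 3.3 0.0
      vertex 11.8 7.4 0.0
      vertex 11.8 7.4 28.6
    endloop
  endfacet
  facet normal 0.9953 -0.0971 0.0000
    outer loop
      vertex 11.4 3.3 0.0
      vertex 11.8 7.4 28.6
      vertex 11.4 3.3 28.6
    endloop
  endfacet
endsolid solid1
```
; perimeter-only toolpath
G21 ; units = mm
G90 ; absolute positioning
G28 ; home
; layer 1
G0 Z4.1
G0 X11.8 Y7.4
G1 X9.6 Y10.8
G1 X5.7 Y12.0
G1 X1.9 Y10.4
G1 X0.0 Y6.7
G1 X1.0 Y2.7
G1 X4.3 Y0.3
G1 X8.4 Y0.5
G1 X11.4 Y3.3
G1 X11.8 Y7.4
; layer 2
G0 Z8.2
G0 X11.8 Y7.4
G1 X9.6 Y10.8
G1 X5.7 Y12.0
G1 X1.9 Y10.4
G1 X0.0 Y6.7
G1 X1.0 Y2.7
G1 X4.3 Y0.3
G1 X8.4 Y0.5
G1 X11.4 Y3.3
G1 X11.8 Y7.4
; layer 3
G0 Z12.3
G0 X11.8 Y7.4
G1 X9.6 Y10.8
G1 X5.7 Y12.0
G1 X1.9 Y10.4
G1 X0.0 Y6.7
G1 X1.0 Y2.7
G1 X4.3 Y0.3
G1 X8.4 Y0.5
G1 X11.4 Y3.3
G1 X11.8 Y7.4
; layer 4
G0 Z16.3
G0 X11.8 Y7.4
G1 X9.6 Y10.8
G1 X5.7 Y12.0
G1 X1.9 Y10.4
G1 X0.0 Y6.7
G1 X1.0 Y2.7
G1 X4.3 Y0.3
G1 X8.4 Y0.5
G1 X11.4 Y3.3
G1 X11.8 Y7.4
; layer 5
G0 Z20.4
G0 X11.8 Y7.4
G1 X9.6 Y10.8
G1 X5.7 Y12.0
G1 X1.9 Y10.4
G1 X0.0 Y6.7
G1 X1.0 Y2.7
G1 X4.3 Y0.3
G1 X8.4 Y0.5
G1 X11.4 Y3.3
G1 X11.8 Y7.4
; layer 6
G0 Z24.5
G0 X11.8 Y7.4
G1 X9.6 Y10.8
G1 X5.7 Y12.0
G1 X1.9 Y10.4
G1 X0.0 Y6.7
G1 X1.0 Y2.7
G1 X4.3 Y0.3
G1 X8.4 Y0.5
G1 X11.4 Y3.3
G1 X11.8 Y7.4
; layer 7
G0 Z28.6
G0 X11.8 Y7.4
G1 X9.6 Y10.8
G1 X5.7 Y12.0
G1 X1.9 Y10.4
G1 X0.0 Y6.7
G1 X1.0 Y2.7
G1 X4.3 Y0.3
G1 X8.4 Y0.5
G1 X11.4 Y3.3
G1 X11.8 Y7.4
M2 ; end

The solid is a regular 9-sided prism (a cylinder approximated with 9 flat sides), circumscribed radius ≈ 6 mm, height ≈ 28.6 mm. Slicing at Δz = 4.1 mm — 7 equal slices spanning the solid's height, so layer i sits at z = i·h/7 — gives 7 non-empty perimeters. Each is a 9-segment closed polygon; G0 lifts to the layer z and rapids to the start vertex, then G1 traces the edges.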